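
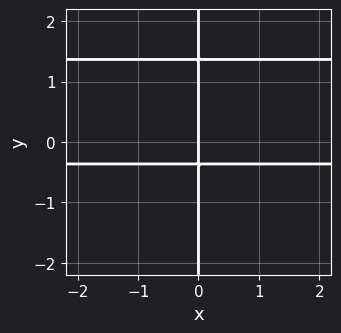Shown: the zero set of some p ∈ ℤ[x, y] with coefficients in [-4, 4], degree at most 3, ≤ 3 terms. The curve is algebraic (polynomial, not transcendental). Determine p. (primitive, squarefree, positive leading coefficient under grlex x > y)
1. The degree is 3 — the shape is more complex than any degree-2 curve.
2. Against the integer gridlines: the visible y-axis segment lies entirely on the curve; one x-axis crossing is at x = 0.
3. Fitting integer coefficients to these (and the overall shape) gives p.

2*x*y^2 - 2*x*y - x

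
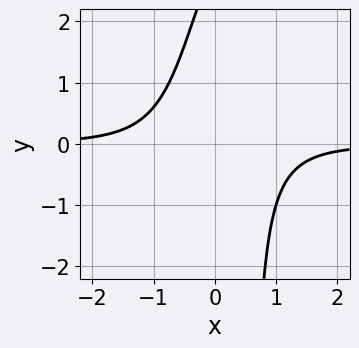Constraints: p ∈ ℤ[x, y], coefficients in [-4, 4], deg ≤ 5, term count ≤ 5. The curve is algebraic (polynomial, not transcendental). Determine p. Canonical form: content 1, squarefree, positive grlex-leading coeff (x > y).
1. The degree is 4 — a generic line meets the curve in up to 4 points.
2. Against the integer gridlines: the curve avoids every integer x-axis point in the box; the curve avoids every integer y-axis point in the box.
3. Putting this together gives p.

3*x^3*y + x*y - y + 3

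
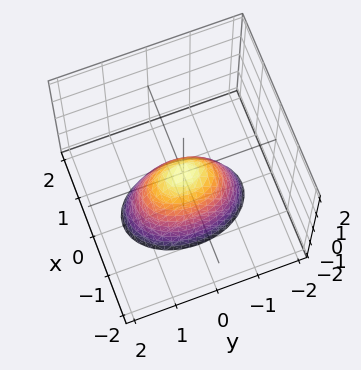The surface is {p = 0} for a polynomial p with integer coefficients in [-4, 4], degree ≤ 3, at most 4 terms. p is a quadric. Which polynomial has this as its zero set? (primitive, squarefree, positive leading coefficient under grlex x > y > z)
deg p = 2.
Symmetries: mirror symmetry y ↦ −y ⇒ only even powers of y; mirror symmetry x ↦ −x ⇒ only even powers of x.
Against the integer gridlines: one x-axis crossing is at x = 0; one y-axis crossing is at y = 0; it meets the z-axis at z = 0 (among the integer gridlines).
These observations pin down the coefficients.

2*x^2 + y^2 + z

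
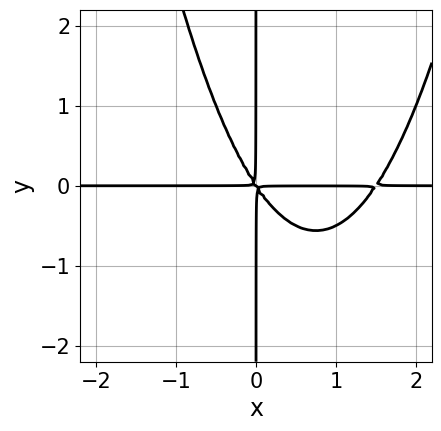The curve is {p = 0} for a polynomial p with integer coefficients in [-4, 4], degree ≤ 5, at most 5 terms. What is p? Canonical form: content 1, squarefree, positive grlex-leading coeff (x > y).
(a) The degree is 4 — no degree-3 curve has this shape.
(b) Reading off the gridlines: every point of the x-axis in the box is on the curve; the visible y-axis segment lies entirely on the curve.
(c) Together with the visible shape, these determine p as stated.

2*x^3*y - 3*x^2*y - 2*x*y^2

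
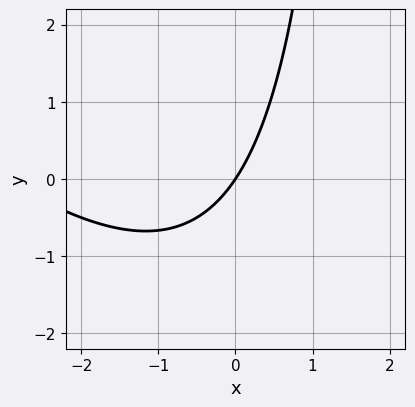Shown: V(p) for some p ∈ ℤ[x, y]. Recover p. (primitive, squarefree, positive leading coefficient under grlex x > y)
(a) deg p = 2. The shape is more complex than any degree-1 curve.
(b) Observable constraints: one y-axis crossing is at y = 0; it meets the x-axis at x = 0 (among the integer gridlines).
(c) Matching integer coefficients to the picture gives p.

x^2 + x*y + 3*x - 2*y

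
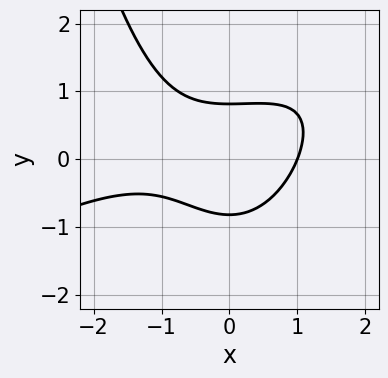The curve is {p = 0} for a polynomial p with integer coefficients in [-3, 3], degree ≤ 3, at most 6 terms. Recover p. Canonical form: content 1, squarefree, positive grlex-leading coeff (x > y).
x^3 - 2*x^2*y + x^2 + 3*y^2 - 2

First, the degree is 3 — the shape is more complex than any degree-2 curve.
Next, from the axis intercepts and sections: it meets the x-axis at x = 1 (among the integer gridlines).
Finally, fitting integer coefficients to these (and the overall shape) gives p.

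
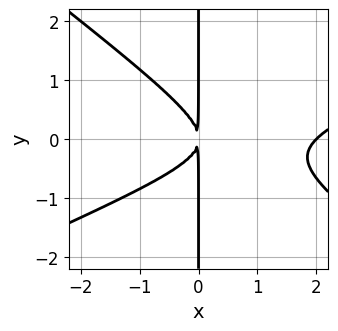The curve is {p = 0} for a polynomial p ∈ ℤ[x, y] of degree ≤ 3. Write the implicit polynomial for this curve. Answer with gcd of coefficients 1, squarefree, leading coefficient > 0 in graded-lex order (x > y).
(a) The degree is 3 — no degree-2 curve has this shape.
(b) Reading off the gridlines: one x-axis crossing is at x = 2; every point of the y-axis in the box is on the curve.
(c) Assembling these constraints gives the stated polynomial.

x^3 - x^2*y - 3*x*y^2 - 2*x^2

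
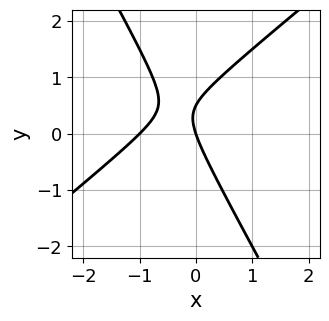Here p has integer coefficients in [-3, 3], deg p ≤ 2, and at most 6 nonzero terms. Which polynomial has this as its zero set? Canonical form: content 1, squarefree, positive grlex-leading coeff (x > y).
3*x^2 - 2*x*y - 2*y^2 + 3*x + y

deg p = 2. The shape is more complex than any degree-1 curve.
Reading off the gridlines: one y-axis crossing is at y = 0; among the integer gridlines, it crosses the x-axis at x ∈ {-1, 0}.
Fitting integer coefficients to these (and the overall shape) gives p.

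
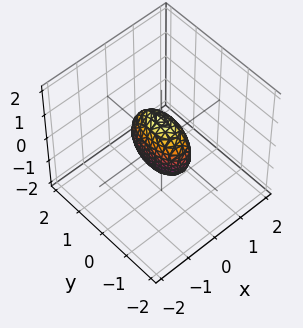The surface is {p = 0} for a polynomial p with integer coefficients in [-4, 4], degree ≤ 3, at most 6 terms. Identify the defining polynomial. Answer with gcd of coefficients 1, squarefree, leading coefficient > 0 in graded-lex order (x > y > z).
3*x^2 + y^2 + z^2 - 1

Degree: a closed, bounded, convex surface; a quadric, so deg p = 2.
Symmetries: the y ↦ −y reflection is a symmetry, so y appears only in even powers; it's symmetric under x → −x, forcing even powers of x; it's symmetric under z → −z, forcing even powers of z.
Reading off the gridlines: the z-axis gridline crossings are at z ∈ {-1, 1}; among the integer gridlines, it crosses the y-axis at y ∈ {-1, 1}.
The integer polynomial consistent with all of this is the stated p.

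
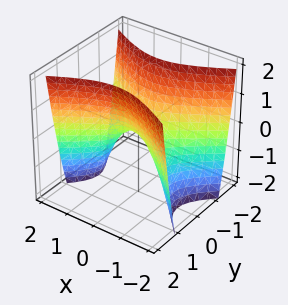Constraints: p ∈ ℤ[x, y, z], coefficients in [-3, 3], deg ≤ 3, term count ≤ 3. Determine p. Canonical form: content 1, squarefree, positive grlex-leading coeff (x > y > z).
x^2 - 2*y^2 + z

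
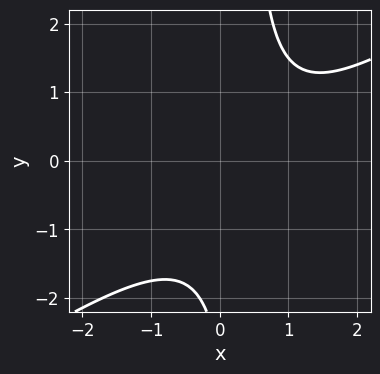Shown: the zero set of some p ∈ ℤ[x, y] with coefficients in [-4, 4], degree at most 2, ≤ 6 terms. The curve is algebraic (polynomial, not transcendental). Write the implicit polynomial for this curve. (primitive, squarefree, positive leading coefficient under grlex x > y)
2*x^2 - 3*x*y - 2*x + y + 3

First, deg p = 2. The shape is more complex than any degree-1 curve.
Next, against the integer gridlines: it misses every integer gridline on the x-axis; it misses every integer gridline on the y-axis.
Finally, fitting integer coefficients to these (and the overall shape) gives p.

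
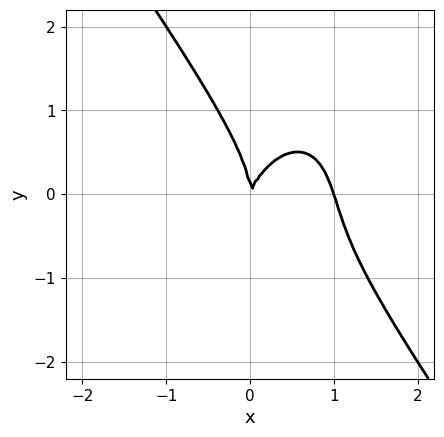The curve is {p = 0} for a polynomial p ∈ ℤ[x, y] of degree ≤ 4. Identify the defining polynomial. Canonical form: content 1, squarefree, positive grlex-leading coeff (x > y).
deg p = 3. A generic line meets the curve in up to 3 points.
Observable constraints: one y-axis crossing is at y = 0; among the integer gridlines, it crosses the x-axis at x ∈ {0, 1}.
Together with the visible shape, these determine p as stated.

3*x^3 + y^3 - 3*x^2 + x*y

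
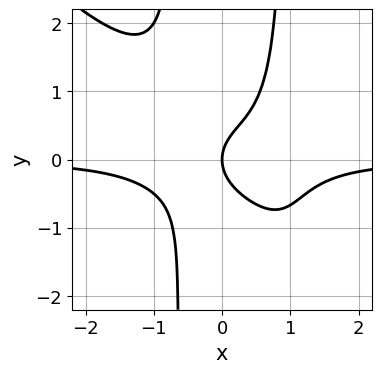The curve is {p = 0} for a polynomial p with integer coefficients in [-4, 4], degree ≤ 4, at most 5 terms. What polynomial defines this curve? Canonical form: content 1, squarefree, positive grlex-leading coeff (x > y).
3*x^3*y + 3*x^2*y^2 - x*y^2 - 2*y^2 + 2*x

(a) The degree is 4 — no degree-3 curve has this shape.
(b) From the axis intercepts and sections: one x-axis crossing is at x = 0; it crosses the y-axis at the gridline y = 0.
(c) Fitting integer coefficients to these (and the overall shape) gives p.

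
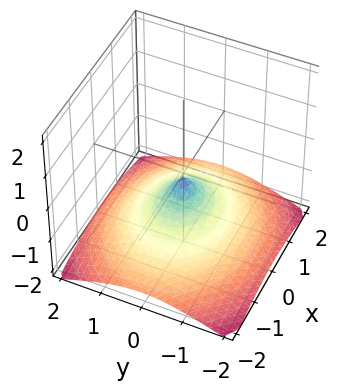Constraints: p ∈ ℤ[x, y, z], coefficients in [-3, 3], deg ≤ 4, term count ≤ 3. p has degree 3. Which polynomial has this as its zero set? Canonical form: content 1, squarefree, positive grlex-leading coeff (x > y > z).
1. Degree: the shape is more complex than any degree-2 surface, so deg p = 3.
2. From the axis intercepts and sections: it meets the z-axis at z = 0 (among the integer gridlines); it meets the y-axis at y = 0 (among the integer gridlines); it crosses the x-axis at the gridline x = 0.
3. These observations pin down the coefficients.

2*z^3 + 2*x^2 + 3*y^2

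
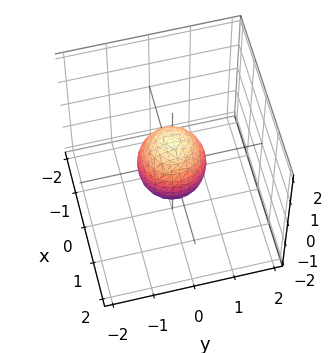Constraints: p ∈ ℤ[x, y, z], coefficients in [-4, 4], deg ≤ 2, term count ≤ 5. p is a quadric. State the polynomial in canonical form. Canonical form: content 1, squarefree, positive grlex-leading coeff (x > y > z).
1. The degree is 2 — bounded and convex; a quadric.
2. Symmetries: the z-axis is an axis of rotation, so x and y enter only as x² + y²; mirror symmetry z ↦ −z ⇒ only even powers of z.
3. Reading off the gridlines: a circular section at z = 0 has radius between 0 and 1; the z-axis gridline crossings are at z ∈ {-1, 1}.
4. Matching integer coefficients to the picture gives p.

3*x^2 + 3*y^2 + 2*z^2 - 2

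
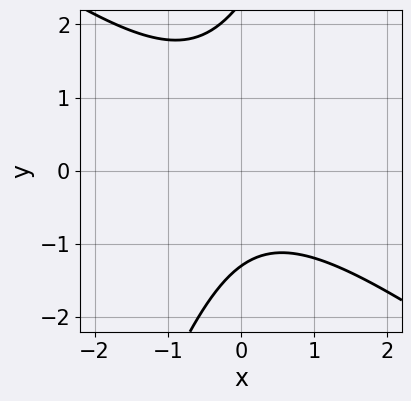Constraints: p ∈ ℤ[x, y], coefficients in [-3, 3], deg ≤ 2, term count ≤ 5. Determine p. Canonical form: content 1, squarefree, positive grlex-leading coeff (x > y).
The degree is 2 — a generic line meets the curve in up to 2 points.
Reading off the gridlines: no x-intercept at any integer in the box.
The integer polynomial consistent with all of this is the stated p.

2*x^2 + 2*x*y - y^2 + y + 3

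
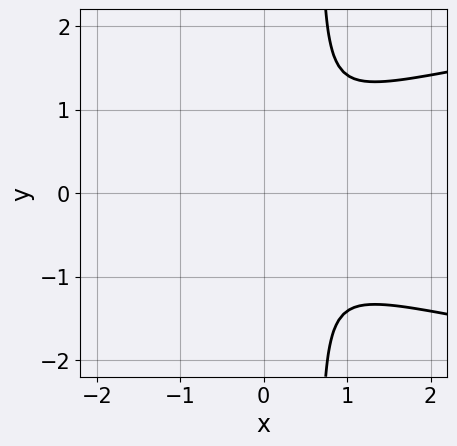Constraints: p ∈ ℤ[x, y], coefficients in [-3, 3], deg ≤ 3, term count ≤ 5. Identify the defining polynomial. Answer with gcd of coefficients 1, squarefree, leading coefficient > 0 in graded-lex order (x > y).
3*x*y^2 - 2*x^2 - 2*y^2

Degree: a generic line meets the curve in up to 3 points, so deg p = 3.
Symmetries: mirror symmetry y ↦ −y ⇒ only even powers of y.
Matching integer coefficients to the picture gives p.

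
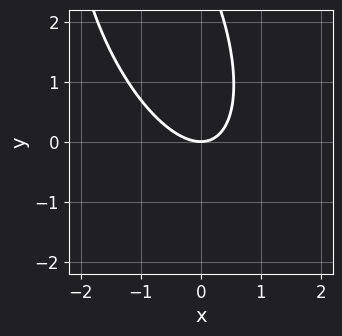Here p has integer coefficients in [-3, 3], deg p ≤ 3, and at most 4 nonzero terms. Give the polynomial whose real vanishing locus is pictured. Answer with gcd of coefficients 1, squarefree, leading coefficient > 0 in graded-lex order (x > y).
3*x^2 + 2*x*y + y^2 - 3*y

1. deg p = 2.
2. Reading off the gridlines: one x-axis crossing is at x = 0; one y-axis crossing is at y = 0.
3. Matching integer coefficients to the picture gives p.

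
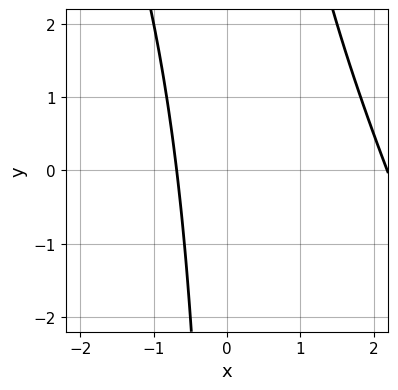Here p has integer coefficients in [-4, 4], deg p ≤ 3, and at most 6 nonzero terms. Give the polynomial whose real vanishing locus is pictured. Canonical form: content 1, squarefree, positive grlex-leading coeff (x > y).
(a) Degree: the shape is more complex than any degree-1 curve, so deg p = 2.
(b) Reading off the gridlines: it misses every integer gridline on the y-axis.
(c) Solving for integer coefficients yields p as stated.

2*x^2 + x*y - 3*x - 3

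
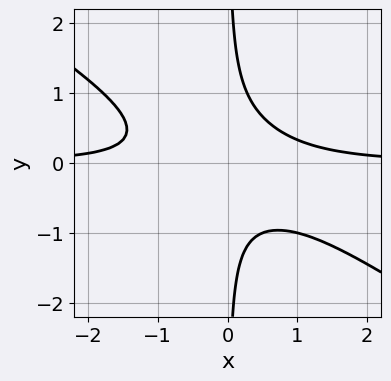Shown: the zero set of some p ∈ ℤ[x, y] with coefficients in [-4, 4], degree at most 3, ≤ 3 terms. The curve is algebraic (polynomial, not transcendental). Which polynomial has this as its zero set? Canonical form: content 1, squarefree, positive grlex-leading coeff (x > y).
2*x^2*y + 3*x*y^2 - 1

(a) The degree is 3 — no degree-2 curve has this shape.
(b) Checking where it meets the axes: no y-intercept at any integer in the box; the curve avoids every integer x-axis point in the box.
(c) Assembling these constraints gives the stated polynomial.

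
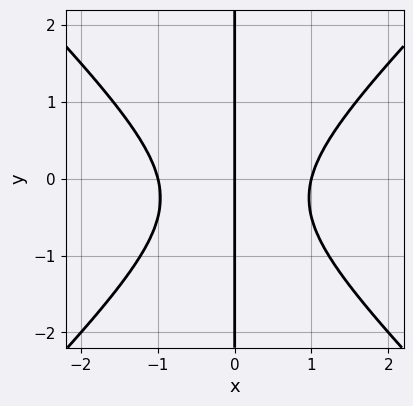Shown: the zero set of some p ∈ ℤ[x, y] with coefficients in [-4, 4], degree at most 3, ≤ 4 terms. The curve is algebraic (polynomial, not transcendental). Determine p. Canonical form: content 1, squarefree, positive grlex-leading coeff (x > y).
2*x^3 - 2*x*y^2 - x*y - 2*x

deg p = 3. The shape is more complex than any degree-2 curve.
Checking where it meets the axes: among the integer gridlines, it crosses the x-axis at x ∈ {-1, 0, 1}; every point of the y-axis in the box is on the curve.
Putting this together gives p.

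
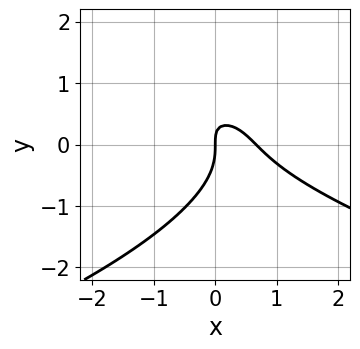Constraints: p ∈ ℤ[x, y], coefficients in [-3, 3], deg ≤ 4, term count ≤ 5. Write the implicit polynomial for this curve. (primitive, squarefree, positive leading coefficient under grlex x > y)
First, degree: the shape is more complex than any degree-2 curve, so deg p = 3.
Then, observable constraints: it crosses the y-axis at the gridline y = 0; one x-axis crossing is at x = 0.
Finally, fitting integer coefficients to these (and the overall shape) gives p.

3*y^3 + 3*x^2 + 3*x*y - 2*x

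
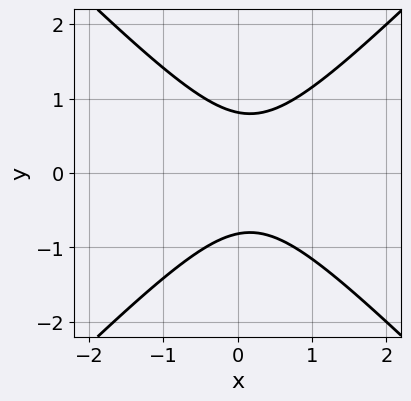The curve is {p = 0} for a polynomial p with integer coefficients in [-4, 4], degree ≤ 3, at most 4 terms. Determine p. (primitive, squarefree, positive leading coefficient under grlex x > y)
Degree: no degree-1 curve has this shape, so deg p = 2.
Symmetries: mirror symmetry y ↦ −y ⇒ only even powers of y.
From the visible intercepts: the curve avoids every integer x-axis point in the box.
Together with the visible shape, these determine p as stated.

3*x^2 - 3*y^2 - x + 2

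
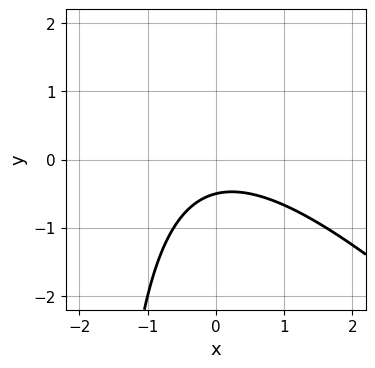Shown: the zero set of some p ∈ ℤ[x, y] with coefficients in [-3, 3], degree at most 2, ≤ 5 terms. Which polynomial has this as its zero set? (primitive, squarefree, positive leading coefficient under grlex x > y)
x^2 + x*y + 2*y + 1

First, the degree is 2 — the shape is more complex than any degree-1 curve.
Next, from the axis intercepts and sections: the curve avoids every integer x-axis point in the box.
Finally, the integer polynomial consistent with all of this is the stated p.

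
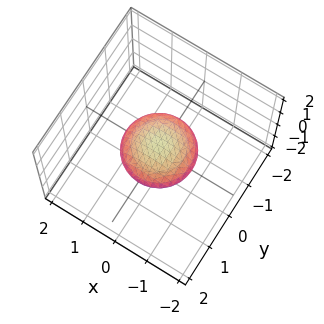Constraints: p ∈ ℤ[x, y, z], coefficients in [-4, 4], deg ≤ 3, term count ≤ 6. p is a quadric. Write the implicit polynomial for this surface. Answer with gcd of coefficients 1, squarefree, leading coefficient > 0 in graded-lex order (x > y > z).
x^2 + y^2 + 3*z^2 - 1

Degree: bounded and convex; a quadric, so deg p = 2.
Symmetries: it's symmetric under z → −z, forcing even powers of z; the surface is invariant under rotation about z: p = q(x² + y², z).
Observable constraints: a circular section at z = 0 has radius exactly 1; among the integer gridlines, it crosses the y-axis at y ∈ {-1, 1}; among the integer gridlines, it crosses the x-axis at x ∈ {-1, 1}.
The integer polynomial consistent with all of this is the stated p.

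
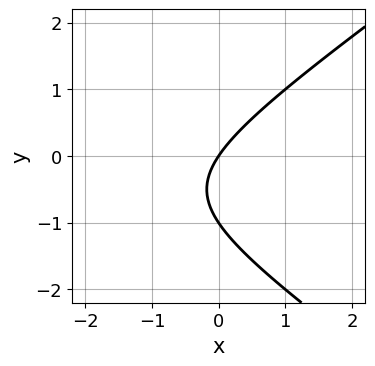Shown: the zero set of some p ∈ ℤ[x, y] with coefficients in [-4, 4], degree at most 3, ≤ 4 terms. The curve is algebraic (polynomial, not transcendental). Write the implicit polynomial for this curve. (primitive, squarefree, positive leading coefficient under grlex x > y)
x^2 - 2*y^2 + 3*x - 2*y

1. Degree: the shape is more complex than any degree-1 curve, so deg p = 2.
2. Reading off the gridlines: one x-axis crossing is at x = 0; the y-axis gridline crossings are at y ∈ {-1, 0}.
3. Fitting integer coefficients to these (and the overall shape) gives p.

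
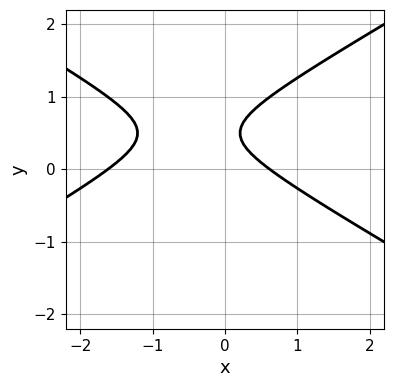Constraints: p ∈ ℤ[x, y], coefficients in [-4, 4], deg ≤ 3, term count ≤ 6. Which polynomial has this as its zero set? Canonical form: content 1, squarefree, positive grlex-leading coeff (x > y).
x^2 - 3*y^2 + x + 3*y - 1

Degree: no degree-1 curve has this shape, so deg p = 2.
From the visible intercepts: the curve avoids every integer y-axis point in the box.
These observations pin down the coefficients.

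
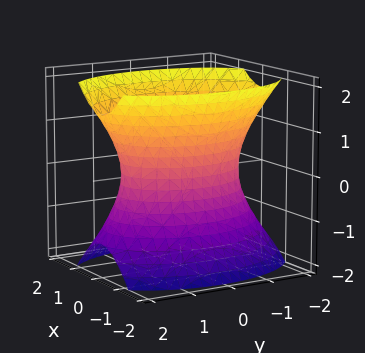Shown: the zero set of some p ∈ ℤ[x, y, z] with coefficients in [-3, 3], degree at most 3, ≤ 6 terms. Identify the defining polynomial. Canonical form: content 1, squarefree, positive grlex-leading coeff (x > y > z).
First, the degree is 2 — an hourglass — one-sheet hyperboloid; a quadric.
Next, symmetries: the x ↦ −x reflection is a symmetry, so x appears only in even powers; the z ↦ −z reflection is a symmetry, so z appears only in even powers; mirror symmetry y ↦ −y ⇒ only even powers of y.
Next, checking where it meets the axes: the x-axis gridline crossings are at x ∈ {-1, 1}; no z-intercept at any integer in the box.
Finally, these observations pin down the coefficients.

2*x^2 + y^2 - z^2 - 2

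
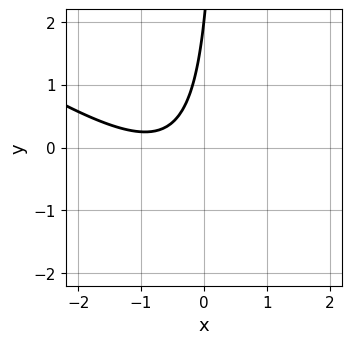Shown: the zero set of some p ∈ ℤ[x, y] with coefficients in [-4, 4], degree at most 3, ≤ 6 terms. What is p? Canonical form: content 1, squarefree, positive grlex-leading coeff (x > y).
2*x^2 + 3*x*y + 3*x - y + 2

(a) deg p = 2. A generic line meets the curve in up to 2 points.
(b) Reading off the gridlines: the curve avoids every integer x-axis point in the box; it meets the y-axis at y = 2 (among the integer gridlines).
(c) The integer polynomial consistent with all of this is the stated p.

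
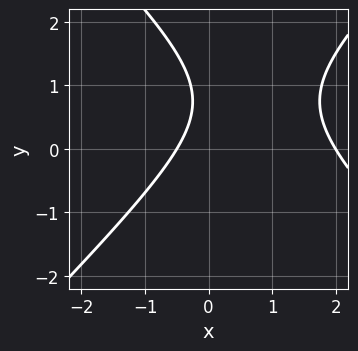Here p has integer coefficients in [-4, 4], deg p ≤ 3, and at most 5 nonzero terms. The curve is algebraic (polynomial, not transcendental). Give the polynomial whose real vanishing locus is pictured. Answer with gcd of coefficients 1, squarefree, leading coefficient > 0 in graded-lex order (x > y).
2*x^2 - 2*y^2 - 3*x + 3*y - 2

1. The degree is 2 — the shape is more complex than any degree-1 curve.
2. From the axis intercepts and sections: it crosses the x-axis at the gridline x = 2; it misses every integer gridline on the y-axis.
3. Assembling these constraints gives the stated polynomial.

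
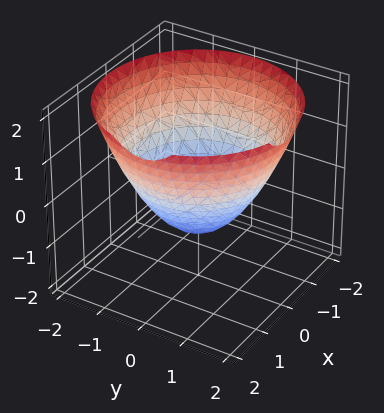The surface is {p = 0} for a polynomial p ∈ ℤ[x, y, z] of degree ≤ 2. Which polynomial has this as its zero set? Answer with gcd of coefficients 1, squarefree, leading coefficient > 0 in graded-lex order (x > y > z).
2*x^2 + 2*y^2 - 3*z - 3

deg p = 2. No degree-1 surface has this shape.
Symmetries: the z-axis is an axis of rotation, so x and y enter only as x² + y².
Against the integer gridlines: one z-axis crossing is at z = -1; a circular section at z = 1 has radius between 1 and 2.
Together with the visible shape, these determine p as stated.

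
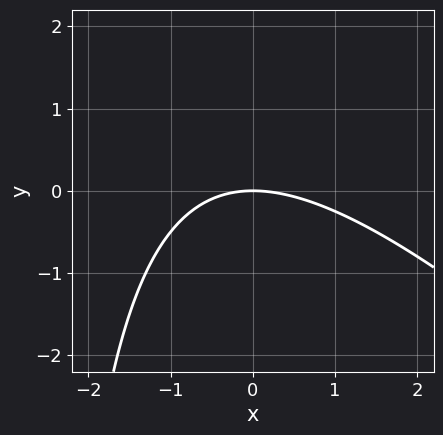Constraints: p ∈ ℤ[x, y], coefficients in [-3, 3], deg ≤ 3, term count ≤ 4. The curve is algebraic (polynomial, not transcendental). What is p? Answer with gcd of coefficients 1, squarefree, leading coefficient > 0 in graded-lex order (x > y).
x^2 + x*y + 3*y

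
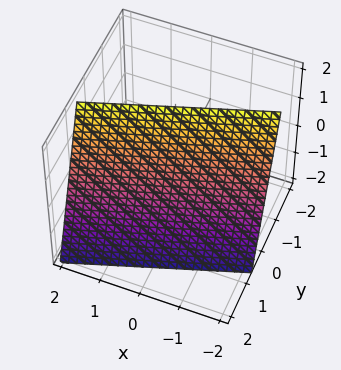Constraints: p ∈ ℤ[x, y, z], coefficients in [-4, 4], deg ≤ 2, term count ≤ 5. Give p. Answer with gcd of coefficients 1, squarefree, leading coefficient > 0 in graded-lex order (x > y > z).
x - 3*y - z + 2

The degree is 1 — the surface is flat (a plane).
Against the integer gridlines: one x-axis crossing is at x = -2; it meets the z-axis at z = 2 (among the integer gridlines).
Fitting integer coefficients to these (and the overall shape) gives p.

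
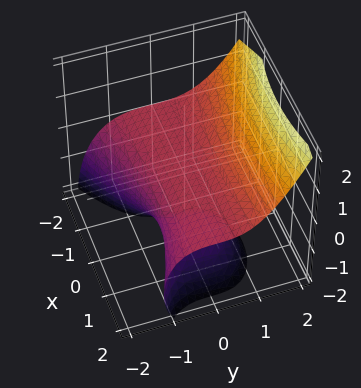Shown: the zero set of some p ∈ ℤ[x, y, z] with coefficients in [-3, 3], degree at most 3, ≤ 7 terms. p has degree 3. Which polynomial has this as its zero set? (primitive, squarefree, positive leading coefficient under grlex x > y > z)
x^2*z - 2*y^3 - x*z + 2*z^2 + 3*z

First, the degree is 3 — a generic line meets the surface in up to 3 points.
Then, from the visible intercepts: it meets the z-axis at z = 0 (among the integer gridlines); it meets the y-axis at y = 0 (among the integer gridlines); every point of the x-axis in the box is on the surface.
Finally, matching integer coefficients to the picture gives p.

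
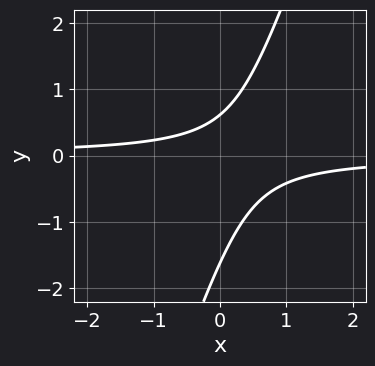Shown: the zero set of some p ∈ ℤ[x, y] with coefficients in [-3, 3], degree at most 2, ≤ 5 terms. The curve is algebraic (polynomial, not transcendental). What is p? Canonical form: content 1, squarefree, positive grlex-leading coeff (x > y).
3*x*y - y^2 - y + 1

First, deg p = 2.
Then, observable constraints: no x-intercept at any integer in the box.
Finally, fitting integer coefficients to these (and the overall shape) gives p.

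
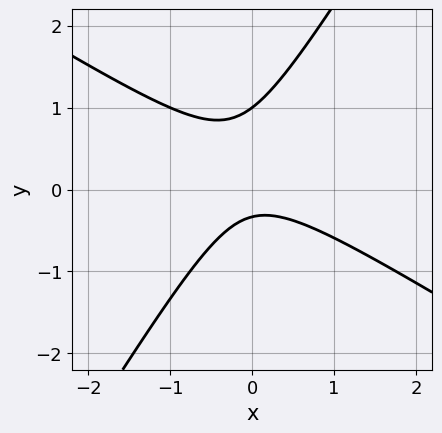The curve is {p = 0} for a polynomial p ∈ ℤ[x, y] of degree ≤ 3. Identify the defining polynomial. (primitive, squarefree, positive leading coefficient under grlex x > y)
1. Degree: a generic line meets the curve in up to 2 points, so deg p = 2.
2. From the axis intercepts and sections: it meets the y-axis at y = 1 (among the integer gridlines); no x-intercept at any integer in the box.
3. Putting this together gives p.

3*x^2 + 3*x*y - 3*y^2 + 2*y + 1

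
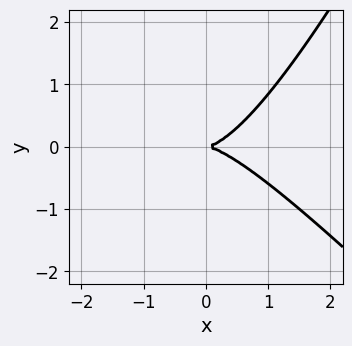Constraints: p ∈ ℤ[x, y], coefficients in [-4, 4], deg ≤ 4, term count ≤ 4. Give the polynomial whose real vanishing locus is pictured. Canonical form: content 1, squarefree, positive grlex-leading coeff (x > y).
1. deg p = 3. The shape is more complex than any degree-2 curve.
2. From the axis intercepts and sections: it crosses the y-axis at the gridline y = 0; it crosses the x-axis at the gridline x = 0.
3. The integer polynomial consistent with all of this is the stated p.

2*x^3 + x^2*y - x*y^2 - 3*y^2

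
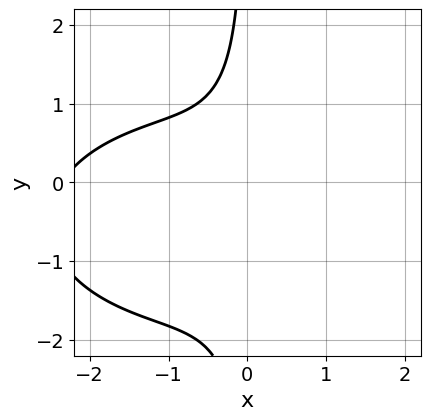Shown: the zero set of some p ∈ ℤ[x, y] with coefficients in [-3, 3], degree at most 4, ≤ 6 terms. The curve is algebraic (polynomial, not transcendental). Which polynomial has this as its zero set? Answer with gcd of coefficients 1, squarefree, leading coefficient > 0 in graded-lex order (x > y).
1. deg p = 3. The shape is more complex than any degree-2 curve.
2. From the visible intercepts: no y-intercept at any integer in the box; the curve avoids every integer x-axis point in the box.
3. Assembling these constraints gives the stated polynomial.

x^3 + 2*x*y^2 + 2*x^2 + 2*x*y + 2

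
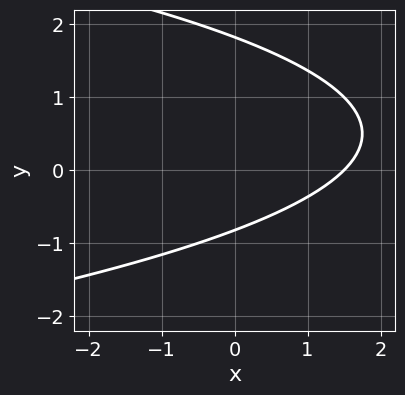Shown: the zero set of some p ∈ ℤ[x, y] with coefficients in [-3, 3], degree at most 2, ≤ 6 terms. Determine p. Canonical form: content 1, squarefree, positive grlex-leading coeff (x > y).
1. Degree: a generic line meets the curve in up to 2 points, so deg p = 2.
2. Solving for integer coefficients yields p as stated.

2*y^2 + 2*x - 2*y - 3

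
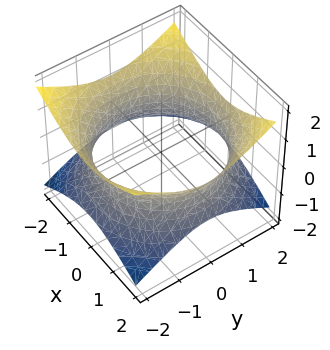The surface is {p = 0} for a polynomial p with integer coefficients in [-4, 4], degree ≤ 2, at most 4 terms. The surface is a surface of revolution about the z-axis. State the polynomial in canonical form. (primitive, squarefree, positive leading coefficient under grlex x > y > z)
(a) The degree is 2 — the shape is more complex than any degree-1 surface.
(b) Symmetries: rotational symmetry about the z-axis ⇒ p depends on x, y only through x² + y².
(c) From the visible intercepts: a circular section at z = 0 has radius between 1 and 2; no z-intercept at any integer in the box.
(d) Together with the visible shape, these determine p as stated.

x^2 + y^2 - 2*z^2 - 3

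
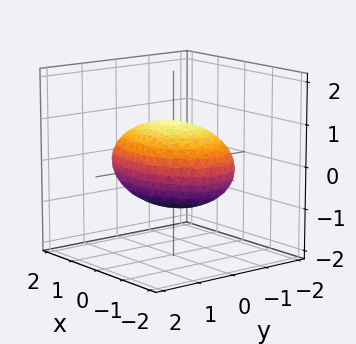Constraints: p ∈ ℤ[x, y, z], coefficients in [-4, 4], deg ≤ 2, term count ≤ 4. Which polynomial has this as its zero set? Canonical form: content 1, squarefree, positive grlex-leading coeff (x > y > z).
(a) deg p = 2. A closed, bounded, convex surface; a quadric.
(b) Symmetries: the z ↦ −z reflection is a symmetry, so z appears only in even powers; the x ↦ −x reflection is a symmetry, so x appears only in even powers; the y ↦ −y reflection is a symmetry, so y appears only in even powers.
(c) Against the integer gridlines: the z-axis gridline crossings are at z ∈ {-1, 1}.
(d) These observations pin down the coefficients.

x^2 + 2*y^2 + 3*z^2 - 3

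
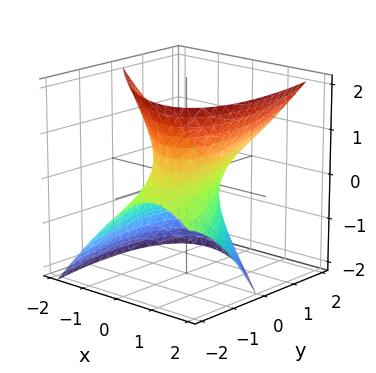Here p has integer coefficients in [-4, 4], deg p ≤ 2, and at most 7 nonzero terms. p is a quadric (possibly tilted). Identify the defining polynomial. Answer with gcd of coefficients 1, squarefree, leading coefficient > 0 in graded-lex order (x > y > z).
3*x^2 + 3*x*y + y^2 - 3*y*z - 2*z^2 - 2

The degree is 2 — a generic line meets the surface in up to 2 points.
Reading off the gridlines: the surface avoids every integer z-axis point in the box.
Matching integer coefficients to the picture gives p.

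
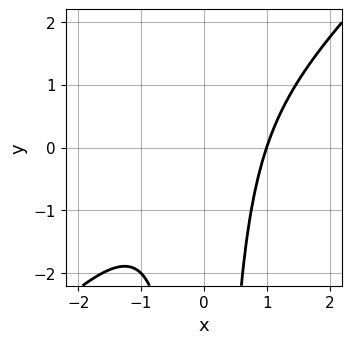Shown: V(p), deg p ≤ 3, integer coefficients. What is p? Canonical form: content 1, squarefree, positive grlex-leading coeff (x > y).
1. deg p = 3. The shape is more complex than any degree-2 curve.
2. From the axis intercepts and sections: it meets the x-axis at x = 1 (among the integer gridlines); no y-intercept at any integer in the box.
3. Assembling these constraints gives the stated polynomial.

x^3 - x^2*y - 1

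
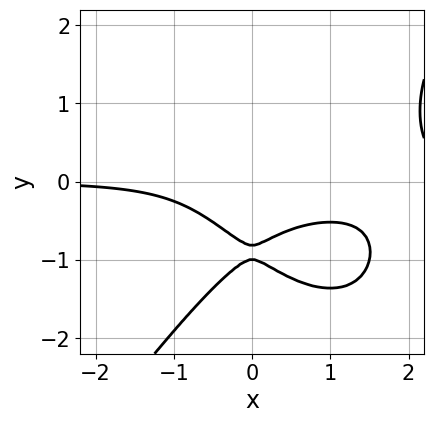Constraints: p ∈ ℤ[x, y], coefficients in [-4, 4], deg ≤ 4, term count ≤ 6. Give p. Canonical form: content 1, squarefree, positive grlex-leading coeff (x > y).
2*x^3*y - y^4 - 3*x^2*y - 3*y - 2

(a) Degree: no degree-3 curve has this shape, so deg p = 4.
(b) Against the integer gridlines: it meets the y-axis at y = -1 (among the integer gridlines); no x-intercept at any integer in the box.
(c) These observations pin down the coefficients.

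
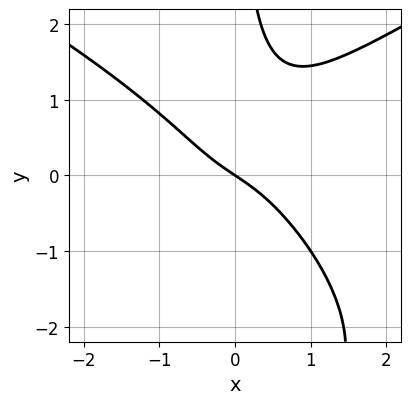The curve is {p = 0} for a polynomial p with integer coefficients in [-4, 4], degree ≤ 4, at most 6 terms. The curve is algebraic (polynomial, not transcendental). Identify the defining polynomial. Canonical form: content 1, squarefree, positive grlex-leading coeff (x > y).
1. Degree: a generic line meets the curve in up to 4 points, so deg p = 4.
2. Checking where it meets the axes: one x-axis crossing is at x = 0; it meets the y-axis at y = 0 (among the integer gridlines).
3. These observations pin down the coefficients.

x*y^3 - 3*x^3 + 3*x*y^2 - 2*x - 3*y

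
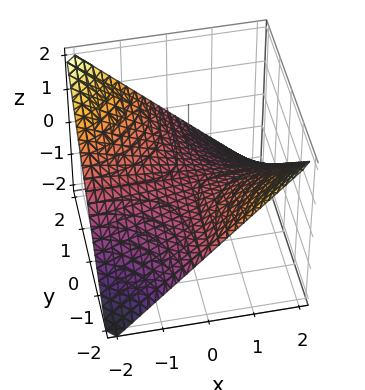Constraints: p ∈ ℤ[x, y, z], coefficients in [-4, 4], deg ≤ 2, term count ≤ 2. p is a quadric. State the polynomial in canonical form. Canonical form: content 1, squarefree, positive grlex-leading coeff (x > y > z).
x*y + 2*z

(a) deg p = 2. A saddle surface; a quadric.
(b) Checking where it meets the axes: it crosses the z-axis at the gridline z = 0; the visible x-axis segment lies entirely on the surface; the visible y-axis segment lies entirely on the surface.
(c) Assembling these constraints gives the stated polynomial.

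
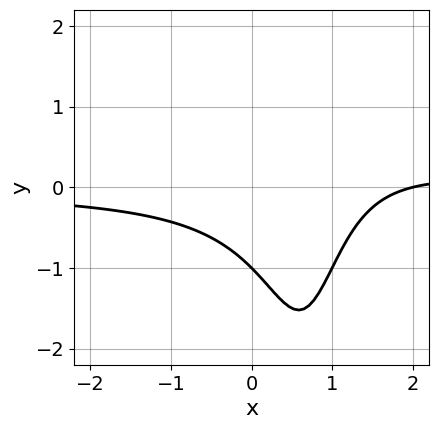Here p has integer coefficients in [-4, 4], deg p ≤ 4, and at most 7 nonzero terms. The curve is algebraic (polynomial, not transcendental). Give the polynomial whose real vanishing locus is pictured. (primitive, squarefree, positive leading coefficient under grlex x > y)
2*x^2*y - 3*x*y - x + 2*y + 2

Degree: a generic line meets the curve in up to 3 points, so deg p = 3.
Observable constraints: it crosses the y-axis at the gridline y = -1; it meets the x-axis at x = 2 (among the integer gridlines).
Together with the visible shape, these determine p as stated.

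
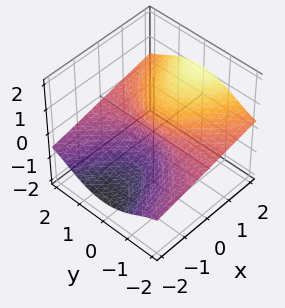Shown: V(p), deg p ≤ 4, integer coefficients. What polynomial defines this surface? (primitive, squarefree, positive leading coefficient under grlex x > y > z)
y^2*z + z^3 - x

First, deg p = 3. No degree-2 surface has this shape.
Then, observable constraints: the visible y-axis segment lies entirely on the surface; it crosses the z-axis at the gridline z = 0; one x-axis crossing is at x = 0.
Finally, matching integer coefficients to the picture gives p.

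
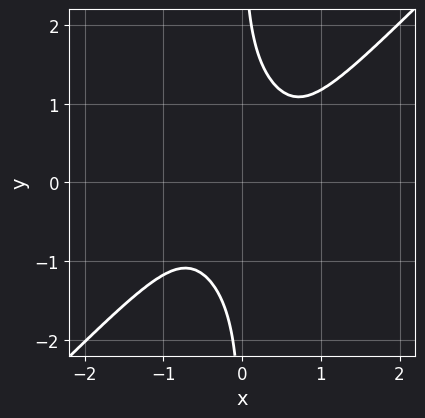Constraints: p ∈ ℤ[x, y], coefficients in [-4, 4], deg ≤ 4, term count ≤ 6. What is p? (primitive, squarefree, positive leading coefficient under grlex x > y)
2*x^4 - x^2*y^2 - x*y^3 + 1

1. deg p = 4.
2. Reading off the gridlines: it misses every integer gridline on the y-axis; the curve avoids every integer x-axis point in the box.
3. Solving for integer coefficients yields p as stated.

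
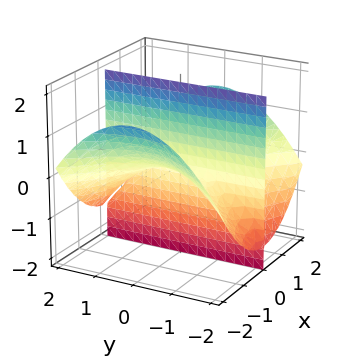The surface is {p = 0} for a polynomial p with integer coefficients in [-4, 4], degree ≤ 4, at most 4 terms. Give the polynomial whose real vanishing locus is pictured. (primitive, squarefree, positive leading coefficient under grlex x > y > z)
x^3 - x*y^2 - 3*x*z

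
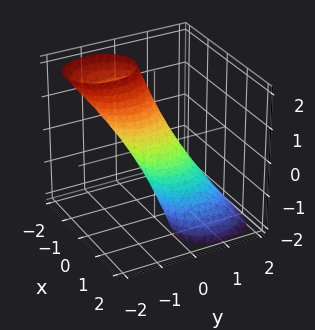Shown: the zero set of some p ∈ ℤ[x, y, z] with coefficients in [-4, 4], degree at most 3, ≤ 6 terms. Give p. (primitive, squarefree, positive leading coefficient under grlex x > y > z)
First, the degree is 2 — the shape is more complex than any degree-1 surface.
Next, observable constraints: the z-axis gridline crossings are at z ∈ {-1, 1}.
Finally, putting this together gives p.

3*x^2 + 3*x*z + 2*y^2 + 2*y*z + z^2 - 1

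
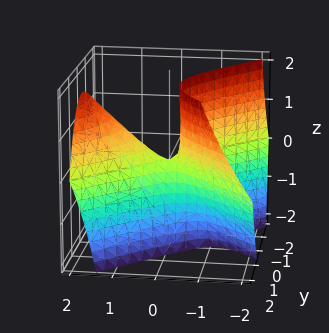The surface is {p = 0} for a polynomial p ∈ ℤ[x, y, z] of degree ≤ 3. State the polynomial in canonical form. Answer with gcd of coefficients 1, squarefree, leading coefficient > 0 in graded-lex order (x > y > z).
1. Degree: the shape is more complex than any degree-1 surface, so deg p = 2.
2. Observable constraints: it crosses the y-axis at the gridline y = 0; it meets the x-axis at x = 0 (among the integer gridlines); it meets the z-axis at z = 0 (among the integer gridlines).
3. Solving for integer coefficients yields p as stated.

2*x^2 - 2*x*z - 2*y^2 + y*z - z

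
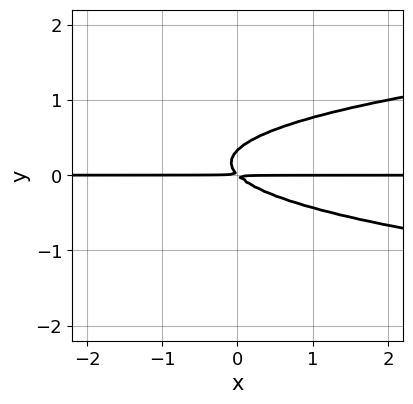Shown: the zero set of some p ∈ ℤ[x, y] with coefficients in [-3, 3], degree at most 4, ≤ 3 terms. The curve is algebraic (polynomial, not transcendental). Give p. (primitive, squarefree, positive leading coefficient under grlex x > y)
First, degree: the shape is more complex than any degree-2 curve, so deg p = 3.
Next, checking where it meets the axes: every point of the x-axis in the box is on the curve.
Finally, putting this together gives p.

3*y^3 - x*y - y^2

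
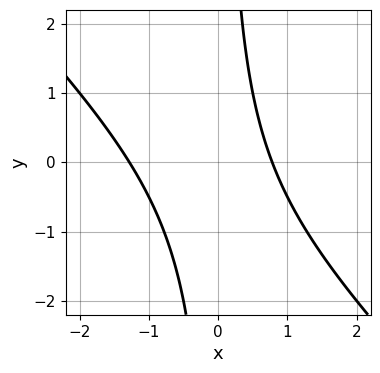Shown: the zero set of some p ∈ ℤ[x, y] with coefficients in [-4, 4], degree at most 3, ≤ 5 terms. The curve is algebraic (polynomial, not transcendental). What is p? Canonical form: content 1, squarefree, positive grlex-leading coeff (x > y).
First, degree: the shape is more complex than any degree-1 curve, so deg p = 2.
Next, observable constraints: no y-intercept at any integer in the box.
Finally, together with the visible shape, these determine p as stated.

2*x^2 + 2*x*y + x - 2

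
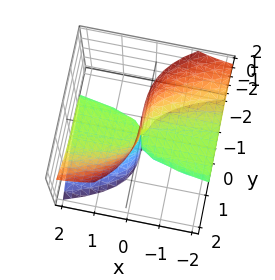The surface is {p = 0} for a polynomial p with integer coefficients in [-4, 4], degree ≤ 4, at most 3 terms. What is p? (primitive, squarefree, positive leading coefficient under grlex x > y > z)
3*x*z^2 - 2*y^3 + 3*x*z

1. The degree is 3 — the shape is more complex than any degree-2 surface.
2. From the visible intercepts: every point of the x-axis in the box is on the surface; the visible z-axis segment lies entirely on the surface; it meets the y-axis at y = 0 (among the integer gridlines).
3. Matching integer coefficients to the picture gives p.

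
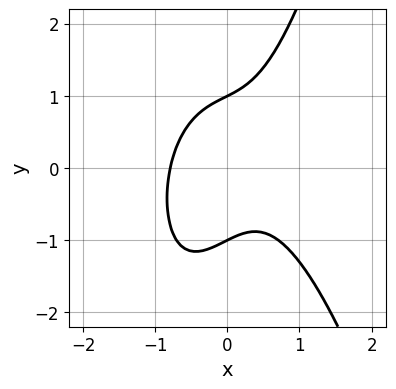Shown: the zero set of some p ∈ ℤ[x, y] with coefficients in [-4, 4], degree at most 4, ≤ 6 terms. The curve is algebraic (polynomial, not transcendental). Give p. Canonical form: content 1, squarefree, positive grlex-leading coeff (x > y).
1. The degree is 3 — no degree-2 curve has this shape.
2. Reading off the gridlines: the y-axis gridline crossings are at y ∈ {-1, 1}.
3. These observations pin down the coefficients.

2*x^3 + x*y - y^2 + 1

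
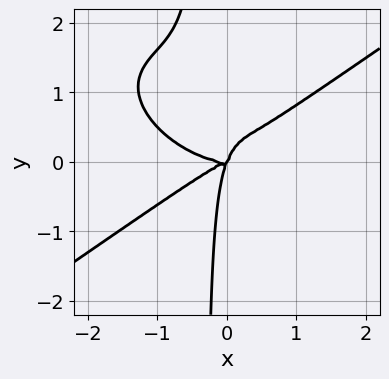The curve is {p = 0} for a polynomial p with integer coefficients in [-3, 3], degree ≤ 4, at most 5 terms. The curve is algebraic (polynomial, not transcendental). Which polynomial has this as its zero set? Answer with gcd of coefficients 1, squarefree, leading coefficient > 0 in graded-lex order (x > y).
x^4 - 3*x*y^3 - x^2*y + 3*x*y^2 - y^3

The degree is 4 — a generic line meets the curve in up to 4 points.
Checking where it meets the axes: one x-axis crossing is at x = 0; it meets the y-axis at y = 0 (among the integer gridlines).
Matching integer coefficients to the picture gives p.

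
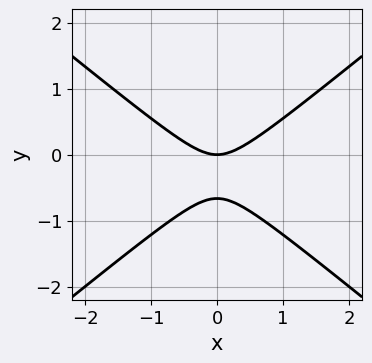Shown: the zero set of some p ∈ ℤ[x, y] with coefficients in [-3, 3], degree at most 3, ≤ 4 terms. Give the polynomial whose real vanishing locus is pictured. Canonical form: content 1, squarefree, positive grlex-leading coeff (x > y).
2*x^2 - 3*y^2 - 2*y

First, degree: a generic line meets the curve in up to 2 points, so deg p = 2.
Next, symmetries: mirror symmetry x ↦ −x ⇒ only even powers of x.
Then, checking where it meets the axes: it crosses the x-axis at the gridline x = 0; it crosses the y-axis at the gridline y = 0.
Finally, solving for integer coefficients yields p as stated.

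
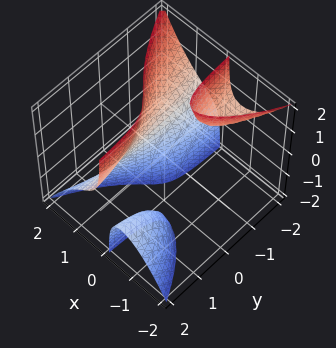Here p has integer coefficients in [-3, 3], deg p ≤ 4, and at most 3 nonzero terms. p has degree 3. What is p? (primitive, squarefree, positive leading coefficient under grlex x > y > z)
3*x^3 + 3*x*y*z - 1

First, the picture has 3 separate pieces. They look like related sheets of one shape, so recover p as a whole.
Next, deg p = 3. The shape is more complex than any degree-2 surface.
Then, from the axis intercepts and sections: the surface avoids every integer y-axis point in the box; no z-intercept at any integer in the box.
Finally, matching integer coefficients to the picture gives p.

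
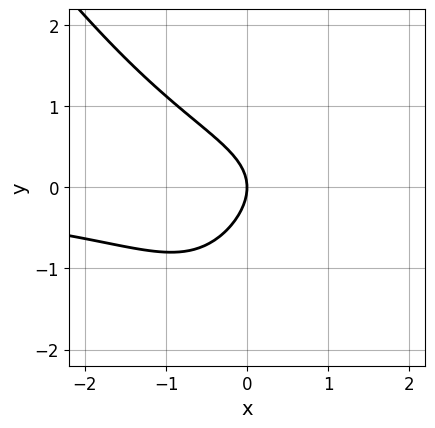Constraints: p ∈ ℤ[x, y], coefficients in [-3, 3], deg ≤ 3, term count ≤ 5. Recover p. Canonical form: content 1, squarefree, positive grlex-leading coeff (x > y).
2*x^2*y - y^3 - 3*y^2 - 3*x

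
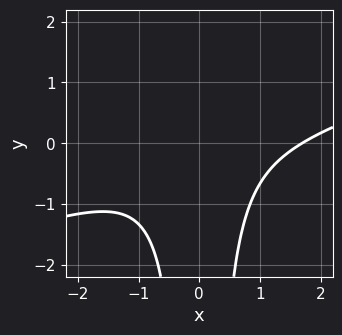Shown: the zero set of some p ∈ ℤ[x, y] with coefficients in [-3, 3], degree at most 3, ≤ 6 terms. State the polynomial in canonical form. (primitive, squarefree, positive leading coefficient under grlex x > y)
x^3 - 3*x^2*y - x^2 - 2

(a) Degree: the shape is more complex than any degree-2 curve, so deg p = 3.
(b) Observable constraints: no y-intercept at any integer in the box.
(c) Assembling these constraints gives the stated polynomial.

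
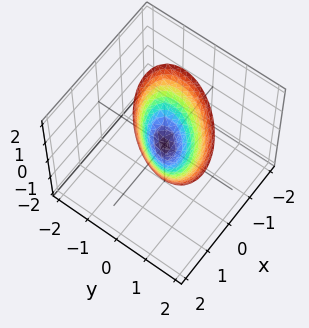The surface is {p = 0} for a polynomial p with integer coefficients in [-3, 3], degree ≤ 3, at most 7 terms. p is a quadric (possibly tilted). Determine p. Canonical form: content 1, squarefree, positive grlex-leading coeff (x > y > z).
First, degree: a generic line meets the surface in up to 2 points, so deg p = 2.
Next, from the axis intercepts and sections: one z-axis crossing is at z = 0; it crosses the x-axis at the gridline x = 0.
Finally, solving for integer coefficients yields p as stated.

3*x^2 - 3*x*y + 3*y^2 - y*z - 2*z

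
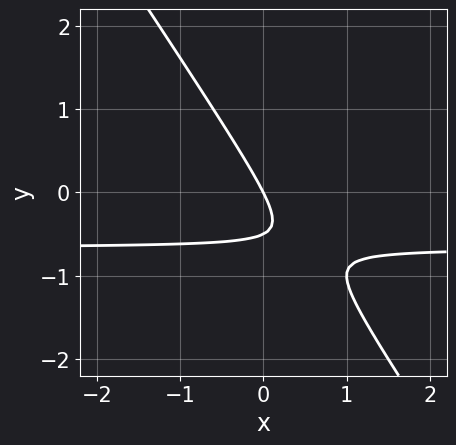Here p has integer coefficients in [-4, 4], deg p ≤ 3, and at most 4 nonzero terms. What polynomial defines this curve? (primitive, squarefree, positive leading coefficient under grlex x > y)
(a) The degree is 2 — a generic line meets the curve in up to 2 points.
(b) Against the integer gridlines: it crosses the x-axis at the gridline x = 0; one y-axis crossing is at y = 0.
(c) Putting this together gives p.

3*x*y + 2*y^2 + 2*x + y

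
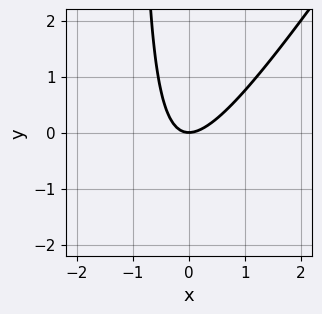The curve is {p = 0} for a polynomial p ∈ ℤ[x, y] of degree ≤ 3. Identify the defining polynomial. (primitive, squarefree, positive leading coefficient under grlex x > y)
(a) Degree: a generic line meets the curve in up to 2 points, so deg p = 2.
(b) Observable constraints: it meets the y-axis at y = 0 (among the integer gridlines); it crosses the x-axis at the gridline x = 0.
(c) These observations pin down the coefficients.

3*x^2 - 2*x*y - 2*y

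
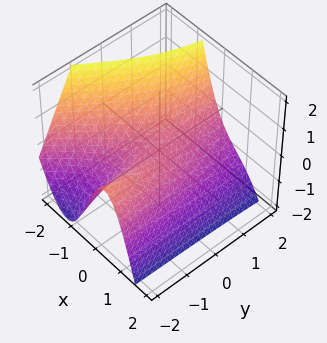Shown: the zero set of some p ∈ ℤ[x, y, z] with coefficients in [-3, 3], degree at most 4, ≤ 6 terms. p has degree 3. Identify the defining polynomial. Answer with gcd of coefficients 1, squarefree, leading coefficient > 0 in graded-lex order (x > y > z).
3*x^3 - 2*x^2*y + x^2*z + 3*x*y + 3*z

1. deg p = 3. No degree-2 surface has this shape.
2. From the axis intercepts and sections: it crosses the x-axis at the gridline x = 0; it crosses the z-axis at the gridline z = 0.
3. Putting this together gives p. Check: (0, -1, 0) on the y-axis lies on the surface, and p(0, -1, 0) = 0. ✓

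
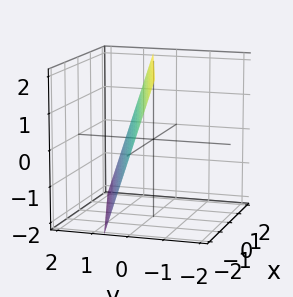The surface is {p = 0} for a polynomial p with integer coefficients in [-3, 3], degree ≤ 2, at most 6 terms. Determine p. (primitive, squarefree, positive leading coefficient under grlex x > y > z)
(a) The degree is 1 — the surface is flat (a plane).
(b) Against the integer gridlines: it meets the z-axis at z = 2 (among the integer gridlines); one x-axis crossing is at x = -2.
(c) These observations pin down the coefficients.

x - 3*y - z + 2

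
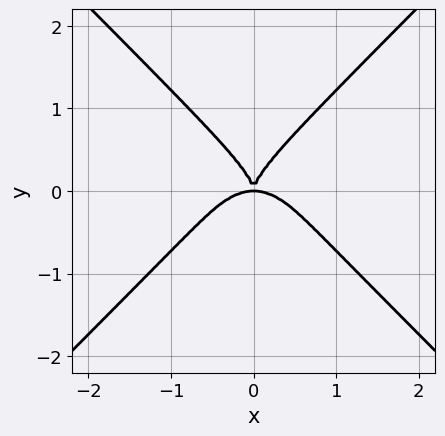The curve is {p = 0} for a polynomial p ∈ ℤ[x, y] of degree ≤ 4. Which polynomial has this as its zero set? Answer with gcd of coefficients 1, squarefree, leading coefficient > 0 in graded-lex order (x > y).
x^4 - y^4 + x^2*y

The degree is 4 — the shape is more complex than any degree-3 curve.
Symmetries: the x ↦ −x reflection is a symmetry, so x appears only in even powers.
From the axis intercepts and sections: one x-axis crossing is at x = 0; it meets the y-axis at y = 0 (among the integer gridlines).
Together with the visible shape, these determine p as stated.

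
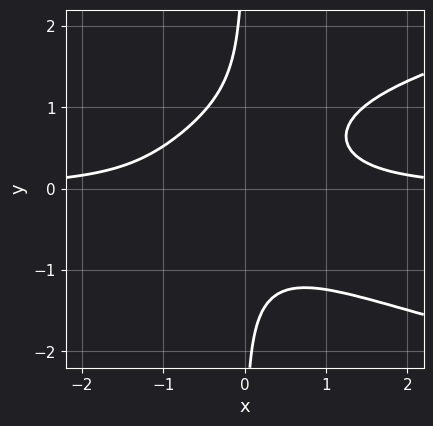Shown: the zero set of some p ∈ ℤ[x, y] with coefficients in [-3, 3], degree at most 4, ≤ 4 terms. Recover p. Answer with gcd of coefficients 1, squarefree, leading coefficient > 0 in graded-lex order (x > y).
3*x*y^3 - 3*x^2*y + 2

The degree is 4 — a generic line meets the curve in up to 4 points.
Reading off the gridlines: it misses every integer gridline on the y-axis; no x-intercept at any integer in the box.
Fitting integer coefficients to these (and the overall shape) gives p.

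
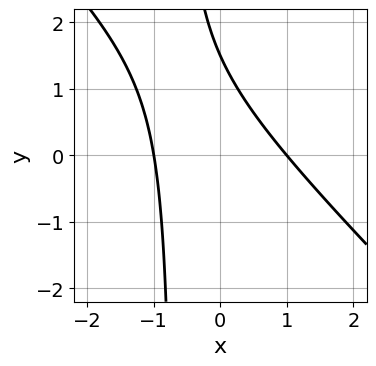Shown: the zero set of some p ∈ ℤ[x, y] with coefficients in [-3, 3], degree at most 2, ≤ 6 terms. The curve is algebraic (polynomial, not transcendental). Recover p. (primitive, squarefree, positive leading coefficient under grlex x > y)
3*x^2 + 3*x*y + 2*y - 3

(a) deg p = 2. The shape is more complex than any degree-1 curve.
(b) From the axis intercepts and sections: the x-axis gridline crossings are at x ∈ {-1, 1}.
(c) Fitting integer coefficients to these (and the overall shape) gives p.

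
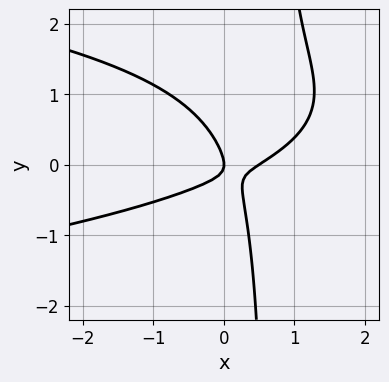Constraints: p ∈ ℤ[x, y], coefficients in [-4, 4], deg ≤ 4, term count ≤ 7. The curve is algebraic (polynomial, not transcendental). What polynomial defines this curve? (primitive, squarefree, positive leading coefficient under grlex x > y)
First, degree: the shape is more complex than any degree-2 curve, so deg p = 3.
Then, reading off the gridlines: it meets the y-axis at y = 0 (among the integer gridlines); it crosses the x-axis at the gridline x = 0.
Finally, fitting integer coefficients to these (and the overall shape) gives p.

3*x*y^2 + 2*x^2 - 3*x*y - 2*y^2 - x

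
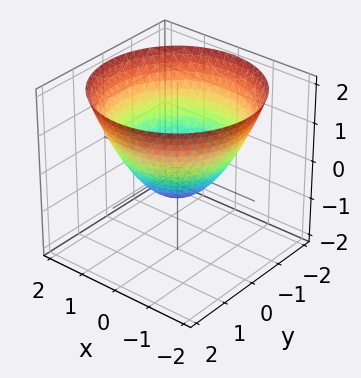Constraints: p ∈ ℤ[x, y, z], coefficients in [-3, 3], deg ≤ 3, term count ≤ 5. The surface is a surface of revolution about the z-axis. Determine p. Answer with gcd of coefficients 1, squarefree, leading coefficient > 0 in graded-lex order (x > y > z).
2*x^2 + 2*y^2 - 3*z - 2

First, deg p = 2. No degree-1 surface has this shape.
Next, by symmetry, the z-axis is an axis of rotation, so x and y enter only as x² + y².
Next, from the axis intercepts and sections: among the integer gridlines, it crosses the x-axis at x ∈ {-1, 1}; a circular section at z = 0 has radius exactly 1; among the integer gridlines, it crosses the y-axis at y ∈ {-1, 1}.
Finally, fitting integer coefficients to these (and the overall shape) gives p.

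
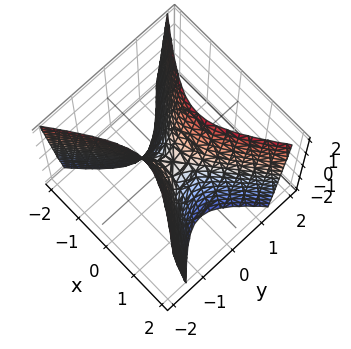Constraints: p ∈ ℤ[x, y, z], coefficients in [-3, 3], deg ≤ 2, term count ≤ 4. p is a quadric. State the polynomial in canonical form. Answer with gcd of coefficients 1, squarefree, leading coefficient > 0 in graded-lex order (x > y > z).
First, the degree is 2 — a hyperbolic paraboloid; a quadric.
Next, symmetries: the x ↦ −x reflection is a symmetry, so x appears only in even powers; it's symmetric under y → −y, forcing even powers of y.
Then, observable constraints: it meets the y-axis at y = 0 (among the integer gridlines); one z-axis crossing is at z = 0; it meets the x-axis at x = 0 (among the integer gridlines).
Finally, the integer polynomial consistent with all of this is the stated p.

2*x^2 - 3*y^2 + z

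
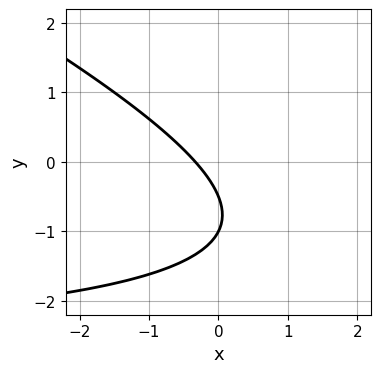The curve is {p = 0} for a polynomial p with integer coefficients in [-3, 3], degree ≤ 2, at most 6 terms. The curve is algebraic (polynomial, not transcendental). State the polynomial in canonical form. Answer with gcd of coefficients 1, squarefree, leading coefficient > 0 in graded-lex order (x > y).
x*y + 2*y^2 + 3*x + 3*y + 1

(a) deg p = 2. No degree-1 curve has this shape.
(b) From the axis intercepts and sections: it crosses the y-axis at the gridline y = -1.
(c) Solving for integer coefficients yields p as stated.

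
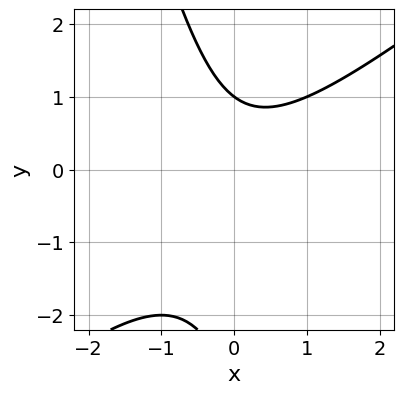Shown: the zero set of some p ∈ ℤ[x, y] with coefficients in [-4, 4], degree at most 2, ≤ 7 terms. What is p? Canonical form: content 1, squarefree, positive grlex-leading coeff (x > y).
3*x^2 - 3*x*y - y^2 - 2*y + 3

(a) Degree: the shape is more complex than any degree-1 curve, so deg p = 2.
(b) Checking where it meets the axes: it misses every integer gridline on the x-axis; one y-axis crossing is at y = 1.
(c) These observations pin down the coefficients.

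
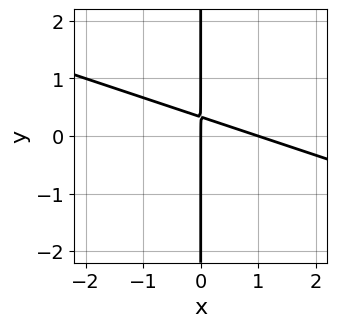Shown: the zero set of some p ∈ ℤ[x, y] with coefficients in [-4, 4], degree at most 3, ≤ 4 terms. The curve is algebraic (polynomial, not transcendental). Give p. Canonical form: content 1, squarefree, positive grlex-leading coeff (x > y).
(a) The degree is 2 — a generic line meets the curve in up to 2 points.
(b) Reading off the gridlines: every point of the y-axis in the box is on the curve; among the integer gridlines, it crosses the x-axis at x ∈ {0, 1}.
(c) Putting this together gives p.

x^2 + 3*x*y - x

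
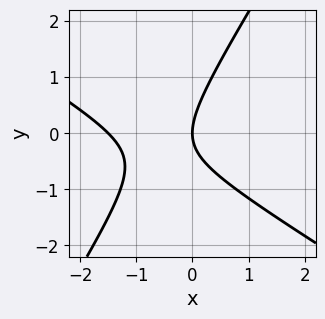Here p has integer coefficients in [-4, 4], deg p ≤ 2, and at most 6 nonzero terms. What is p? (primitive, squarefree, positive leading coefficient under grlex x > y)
First, deg p = 2. No degree-1 curve has this shape.
Next, against the integer gridlines: it crosses the x-axis at the gridline x = 0; one y-axis crossing is at y = 0.
Finally, assembling these constraints gives the stated polynomial.

2*x^2 + 2*x*y - 2*y^2 + 3*x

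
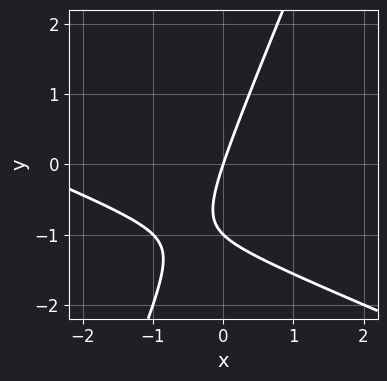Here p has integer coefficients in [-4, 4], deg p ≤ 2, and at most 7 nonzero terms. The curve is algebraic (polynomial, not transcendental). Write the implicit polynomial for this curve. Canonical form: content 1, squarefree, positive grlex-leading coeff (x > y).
x^2 + 2*x*y - y^2 + 3*x - y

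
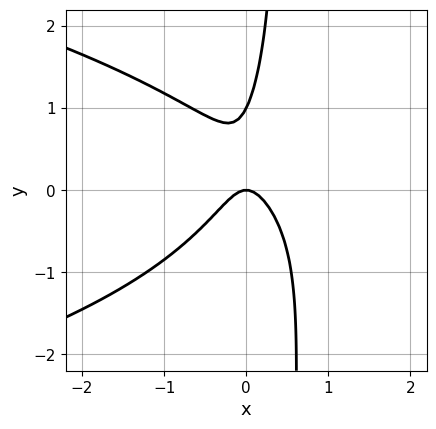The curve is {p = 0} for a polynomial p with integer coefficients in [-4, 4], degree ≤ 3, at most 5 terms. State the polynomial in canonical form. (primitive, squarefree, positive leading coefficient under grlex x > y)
deg p = 3. A generic line meets the curve in up to 3 points.
From the axis intercepts and sections: one x-axis crossing is at x = 0; the y-axis gridline crossings are at y ∈ {0, 1}.
Assembling these constraints gives the stated polynomial.

2*x*y^2 + 3*x^2 - y^2 + y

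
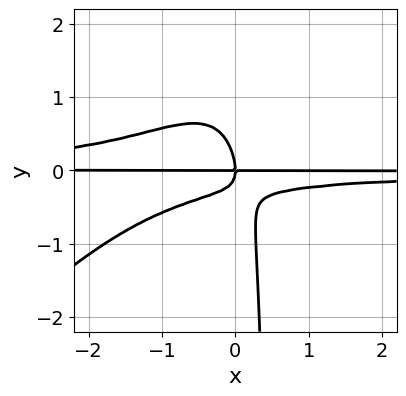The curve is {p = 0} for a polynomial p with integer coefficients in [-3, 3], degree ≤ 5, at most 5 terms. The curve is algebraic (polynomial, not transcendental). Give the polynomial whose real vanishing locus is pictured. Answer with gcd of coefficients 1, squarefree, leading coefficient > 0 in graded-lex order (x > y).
1. Degree: a generic line meets the curve in up to 4 points, so deg p = 4.
2. Checking where it meets the axes: one y-axis crossing is at y = 0; the visible x-axis segment lies entirely on the curve.
3. Solving for integer coefficients yields p as stated.

2*x^2*y^2 - 2*x*y^3 + 2*x*y^2 + y^3 + x*y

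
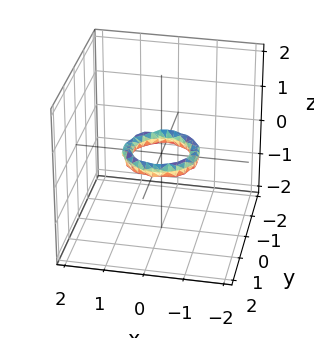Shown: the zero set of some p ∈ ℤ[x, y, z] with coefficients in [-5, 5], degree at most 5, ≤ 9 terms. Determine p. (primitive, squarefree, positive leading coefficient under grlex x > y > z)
2*x^4 + 4*x^2*y^2 + 2*y^4 - 3*x^2 - 3*y^2 + 3*z^2 + 1

deg p = 4.
By symmetry, the z-axis is an axis of rotation, so x and y enter only as x² + y².
Checking where it meets the axes: a circular section at z = 0 has radius between 0 and 1; it misses every integer gridline on the z-axis; among the integer gridlines, it crosses the y-axis at y ∈ {-1, 1}.
Fitting integer coefficients to these (and the overall shape) gives p.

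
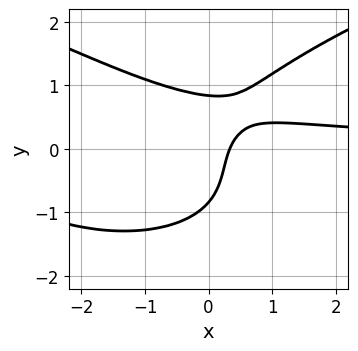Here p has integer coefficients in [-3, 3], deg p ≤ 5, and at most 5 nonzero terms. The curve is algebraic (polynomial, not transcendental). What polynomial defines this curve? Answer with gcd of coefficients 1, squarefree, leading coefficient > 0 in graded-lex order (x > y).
2*y^4 - 2*x^2*y - 3*x*y + 3*x - 1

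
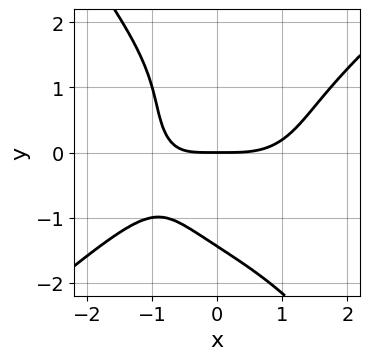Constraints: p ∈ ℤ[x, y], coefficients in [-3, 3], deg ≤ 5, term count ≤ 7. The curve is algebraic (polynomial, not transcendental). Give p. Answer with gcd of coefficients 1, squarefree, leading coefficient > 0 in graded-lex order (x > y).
1. Degree: no degree-3 curve has this shape, so deg p = 4.
2. From the axis intercepts and sections: it meets the x-axis at x = 0 (among the integer gridlines); it crosses the y-axis at the gridline y = 0.
3. Together with the visible shape, these determine p as stated.

x^4 - x*y^3 - y^4 - 2*x*y - 3*y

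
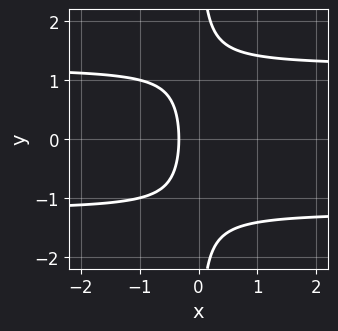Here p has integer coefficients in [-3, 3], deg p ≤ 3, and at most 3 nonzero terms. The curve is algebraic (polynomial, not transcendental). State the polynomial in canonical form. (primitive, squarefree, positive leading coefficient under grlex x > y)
2*x*y^2 - 3*x - 1

(a) deg p = 3. A generic line meets the curve in up to 3 points.
(b) Symmetries: the y ↦ −y reflection is a symmetry, so y appears only in even powers.
(c) Against the integer gridlines: it misses every integer gridline on the y-axis.
(d) Matching integer coefficients to the picture gives p.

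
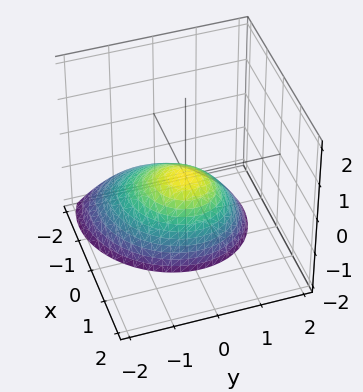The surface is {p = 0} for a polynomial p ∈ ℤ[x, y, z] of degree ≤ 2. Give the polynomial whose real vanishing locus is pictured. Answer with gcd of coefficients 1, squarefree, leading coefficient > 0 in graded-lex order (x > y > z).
1. deg p = 2. A generic line meets the surface in up to 2 points.
2. Observable constraints: it meets the y-axis at y = 0 (among the integer gridlines); one x-axis crossing is at x = 0.
3. Fitting integer coefficients to these (and the overall shape) gives p.

3*x^2 - x*y - 3*x*z + 3*y^2 + 3*z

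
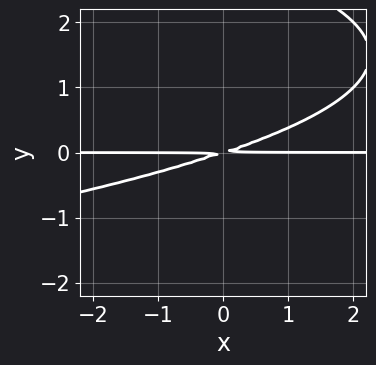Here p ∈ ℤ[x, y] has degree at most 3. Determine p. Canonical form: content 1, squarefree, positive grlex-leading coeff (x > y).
y^3 + x*y - 3*y^2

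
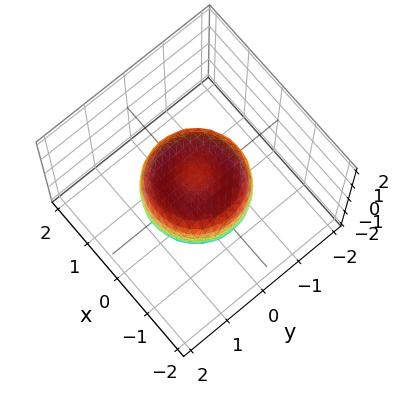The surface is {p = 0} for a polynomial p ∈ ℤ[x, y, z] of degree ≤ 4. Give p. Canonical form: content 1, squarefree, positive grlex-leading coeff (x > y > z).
First, deg p = 4. The shape is more complex than any degree-3 surface.
Then, symmetry: the surface is invariant under rotation about z: p = q(x² + y², z).
Then, checking where it meets the axes: a circular section at z = 0 has radius between 1 and 2.
Finally, these observations pin down the coefficients.

2*x^4 + 4*x^2*y^2 + 2*y^4 - 2*x^2 - 2*y^2 + 2*z^2 - 1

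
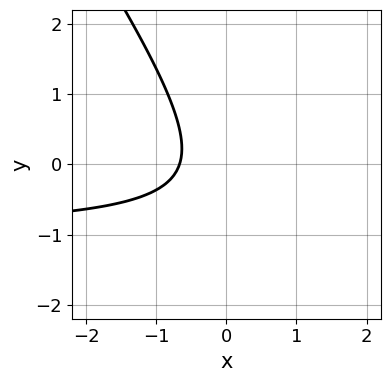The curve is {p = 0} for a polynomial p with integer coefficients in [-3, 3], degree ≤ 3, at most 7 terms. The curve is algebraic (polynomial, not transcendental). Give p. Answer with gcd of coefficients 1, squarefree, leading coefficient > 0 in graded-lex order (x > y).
3*x*y + 2*y^2 + 3*x + y + 2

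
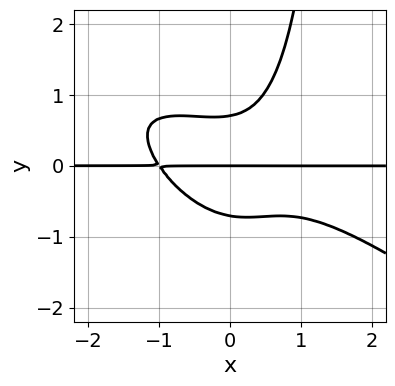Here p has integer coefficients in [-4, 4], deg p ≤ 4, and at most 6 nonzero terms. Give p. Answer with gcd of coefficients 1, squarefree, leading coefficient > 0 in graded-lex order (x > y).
x^3*y + 2*x^2*y^2 + x*y^3 - 2*y^3 + y

First, the degree is 4 — a generic line meets the curve in up to 4 points.
Then, against the integer gridlines: the visible x-axis segment lies entirely on the curve; one y-axis crossing is at y = 0.
Finally, the integer polynomial consistent with all of this is the stated p.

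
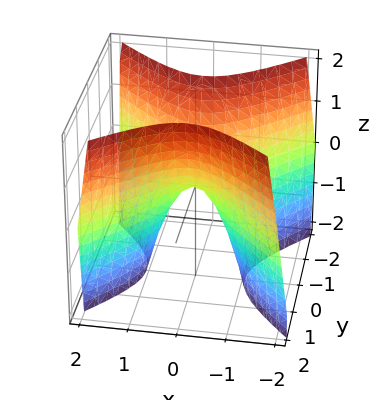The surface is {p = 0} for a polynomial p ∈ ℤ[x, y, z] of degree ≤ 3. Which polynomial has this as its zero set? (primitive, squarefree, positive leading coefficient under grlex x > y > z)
2*x^2 - 2*y^2 + z

1. The degree is 2 — a hyperbolic paraboloid; a quadric.
2. Symmetries: the y ↦ −y reflection is a symmetry, so y appears only in even powers; mirror symmetry x ↦ −x ⇒ only even powers of x.
3. From the visible intercepts: it meets the z-axis at z = 0 (among the integer gridlines); it meets the y-axis at y = 0 (among the integer gridlines); it crosses the x-axis at the gridline x = 0.
4. Together with the visible shape, these determine p as stated.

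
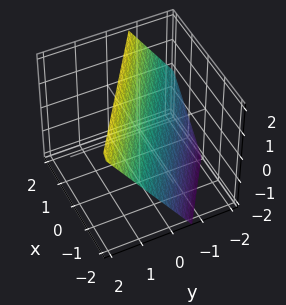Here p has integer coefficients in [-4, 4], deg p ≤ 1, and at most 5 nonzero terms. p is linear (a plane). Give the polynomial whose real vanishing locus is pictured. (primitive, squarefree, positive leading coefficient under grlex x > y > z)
2*x + 3*y - 2*z + 2

The degree is 1 — the surface is flat (a plane).
From the visible intercepts: it meets the x-axis at x = -1 (among the integer gridlines); one z-axis crossing is at z = 1.
Together with the visible shape, these determine p as stated.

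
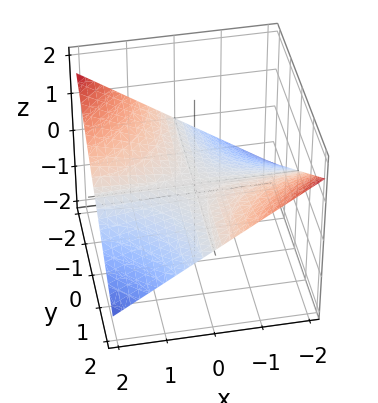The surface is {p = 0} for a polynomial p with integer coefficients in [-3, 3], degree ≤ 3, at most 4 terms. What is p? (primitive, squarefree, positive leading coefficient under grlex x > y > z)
1. deg p = 2.
2. Against the integer gridlines: the visible x-axis segment lies entirely on the surface; it meets the z-axis at z = 0 (among the integer gridlines); every point of the y-axis in the box is on the surface.
3. Together with the visible shape, these determine p as stated.

x*y + 3*z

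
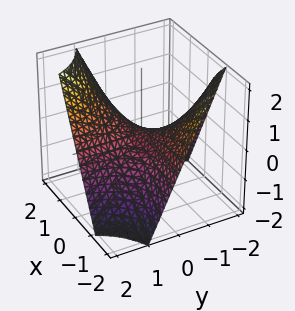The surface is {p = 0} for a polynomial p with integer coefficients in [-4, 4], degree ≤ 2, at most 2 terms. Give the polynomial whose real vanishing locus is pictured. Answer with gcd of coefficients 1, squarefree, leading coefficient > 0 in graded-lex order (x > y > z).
x*y - z

First, the degree is 2 — a saddle surface; a quadric.
Then, from the axis intercepts and sections: the visible x-axis segment lies entirely on the surface; it crosses the z-axis at the gridline z = 0; the visible y-axis segment lies entirely on the surface.
Finally, fitting integer coefficients to these (and the overall shape) gives p.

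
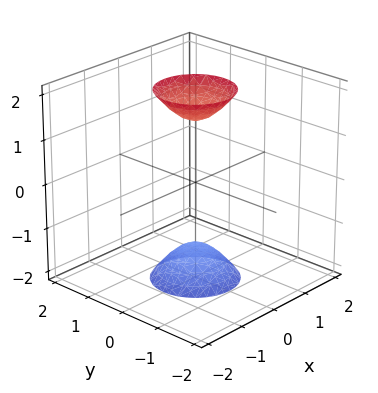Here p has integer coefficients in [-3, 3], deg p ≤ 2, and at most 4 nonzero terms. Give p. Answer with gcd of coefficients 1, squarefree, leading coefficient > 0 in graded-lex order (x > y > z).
3*x^2 + 3*y^2 - z^2 + 2

1. There are 2 components. Treating them together as one polynomial.
2. deg p = 2. The shape is more complex than any degree-1 surface.
3. By symmetry, the z-axis is an axis of rotation, so x and y enter only as x² + y².
4. Checking where it meets the axes: no y-intercept at any integer in the box; a circular section at z = 2 has radius between 0 and 1; it misses every integer gridline on the x-axis.
5. Assembling these constraints gives the stated polynomial.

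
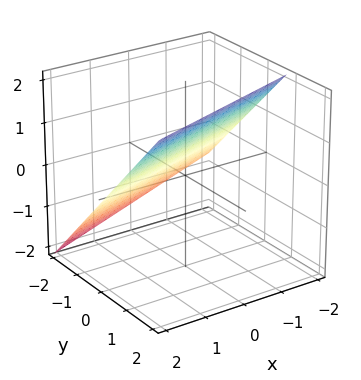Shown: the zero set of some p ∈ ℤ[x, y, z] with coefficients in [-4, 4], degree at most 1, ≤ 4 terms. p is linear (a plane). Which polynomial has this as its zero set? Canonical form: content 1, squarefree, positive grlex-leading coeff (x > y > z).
1. The degree is 1 — the surface is flat (a plane).
2. Checking where it meets the axes: it crosses the x-axis at the gridline x = 2.
3. Together with the visible shape, these determine p as stated.

x - 3*y + 3*z - 2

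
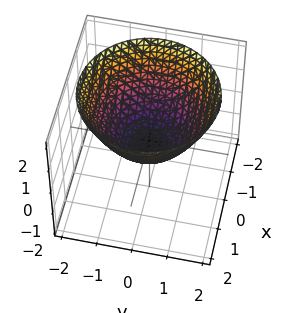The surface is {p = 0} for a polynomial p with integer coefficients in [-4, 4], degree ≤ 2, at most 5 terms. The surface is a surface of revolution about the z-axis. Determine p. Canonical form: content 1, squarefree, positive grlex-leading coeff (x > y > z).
deg p = 2.
Symmetries: the surface is invariant under rotation about z: p = q(x² + y², z).
From the visible intercepts: a circular section at z = 1 has radius between 1 and 2.
Matching integer coefficients to the picture gives p.

2*x^2 + 2*y^2 - 3*z - 1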